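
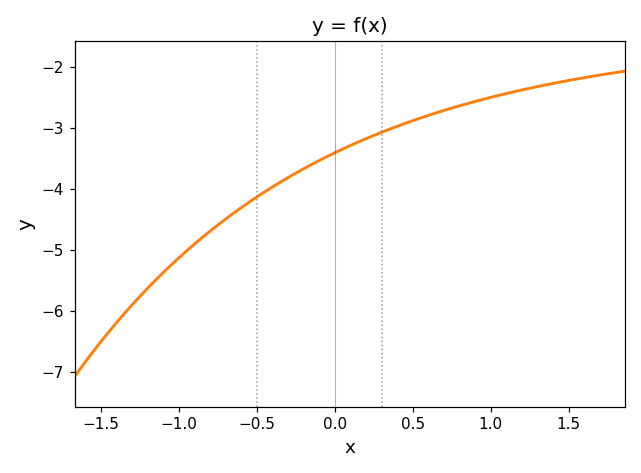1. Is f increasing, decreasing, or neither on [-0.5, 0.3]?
increasing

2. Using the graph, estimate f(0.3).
-3.1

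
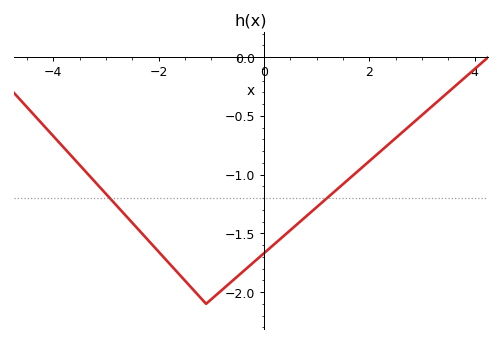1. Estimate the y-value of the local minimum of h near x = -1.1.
-2.1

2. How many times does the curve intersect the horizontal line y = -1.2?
2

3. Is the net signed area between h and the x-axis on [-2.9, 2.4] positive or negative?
negative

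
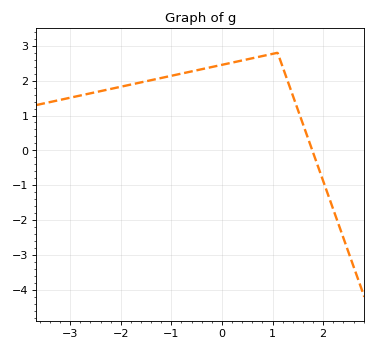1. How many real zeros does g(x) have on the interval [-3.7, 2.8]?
1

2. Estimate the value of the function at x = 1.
2.77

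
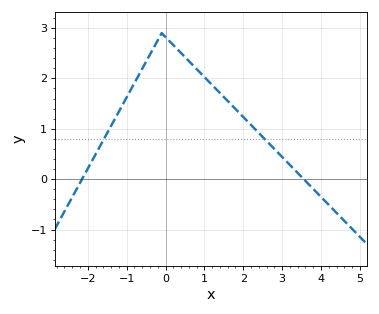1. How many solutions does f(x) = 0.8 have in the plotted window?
2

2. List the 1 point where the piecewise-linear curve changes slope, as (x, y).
(-0.1, 2.9)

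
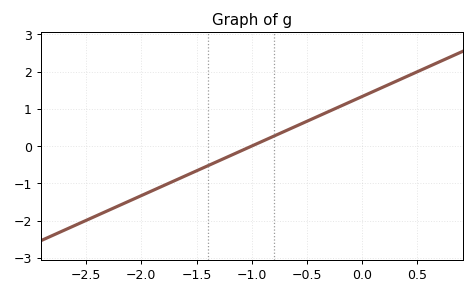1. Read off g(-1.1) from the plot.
-0.1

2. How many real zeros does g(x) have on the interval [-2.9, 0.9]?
1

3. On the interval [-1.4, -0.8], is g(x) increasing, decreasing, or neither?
increasing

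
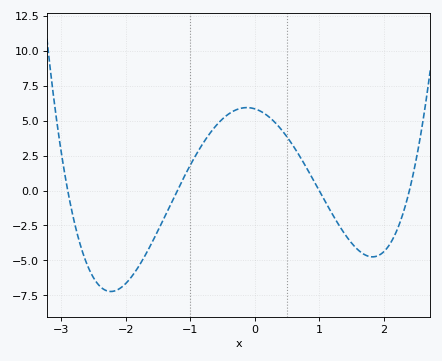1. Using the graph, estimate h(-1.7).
-4.5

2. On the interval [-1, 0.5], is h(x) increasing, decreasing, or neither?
neither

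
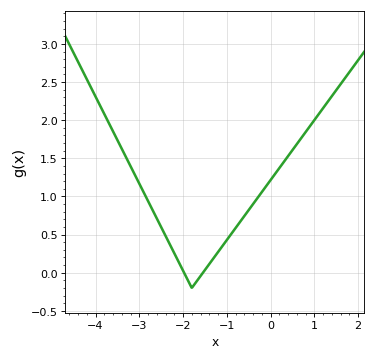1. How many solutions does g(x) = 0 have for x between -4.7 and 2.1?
2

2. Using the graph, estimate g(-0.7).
0.664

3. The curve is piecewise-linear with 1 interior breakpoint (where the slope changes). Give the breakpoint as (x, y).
(-1.8, -0.2)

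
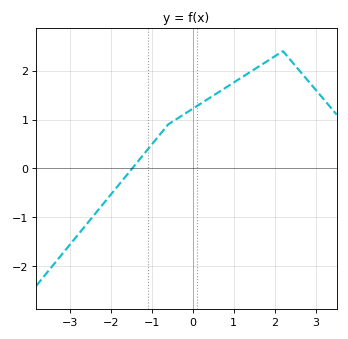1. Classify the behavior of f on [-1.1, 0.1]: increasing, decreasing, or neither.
increasing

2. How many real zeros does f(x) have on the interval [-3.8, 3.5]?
1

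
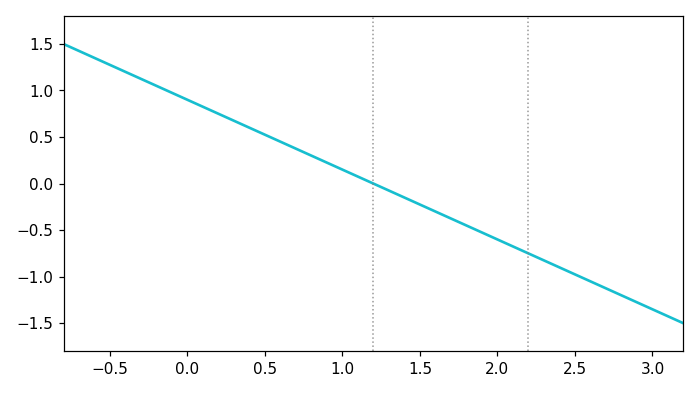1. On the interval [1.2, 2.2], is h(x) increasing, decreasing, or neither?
decreasing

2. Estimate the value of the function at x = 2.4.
-0.9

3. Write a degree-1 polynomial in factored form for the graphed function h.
y = -0.75(x - 1.2)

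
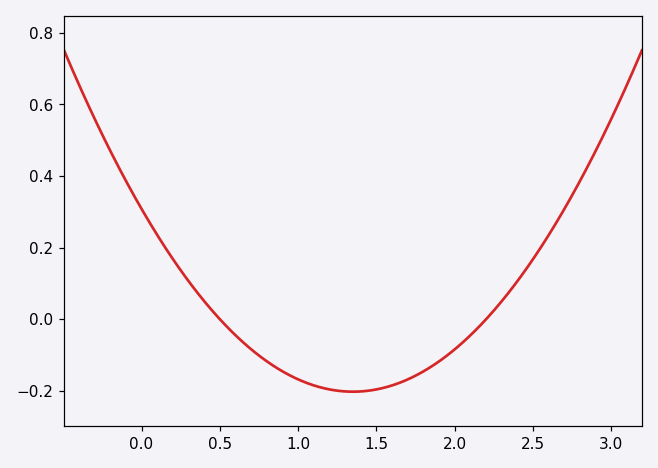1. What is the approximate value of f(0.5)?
0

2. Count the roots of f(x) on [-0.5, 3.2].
2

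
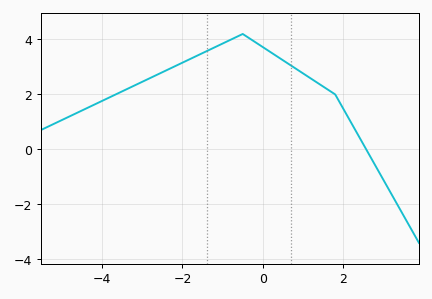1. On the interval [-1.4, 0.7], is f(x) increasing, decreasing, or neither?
neither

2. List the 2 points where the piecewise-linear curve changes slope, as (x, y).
(-0.5, 4.2); (1.8, 2)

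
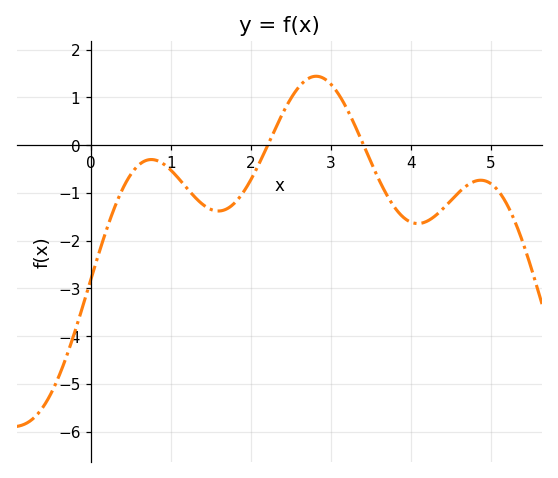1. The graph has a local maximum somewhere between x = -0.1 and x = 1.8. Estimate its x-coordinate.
0.8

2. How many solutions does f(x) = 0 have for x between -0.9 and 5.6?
2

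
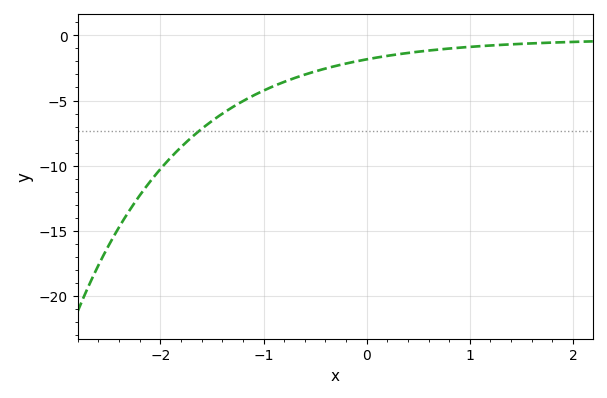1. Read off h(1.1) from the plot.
-0.828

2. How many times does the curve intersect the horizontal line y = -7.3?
1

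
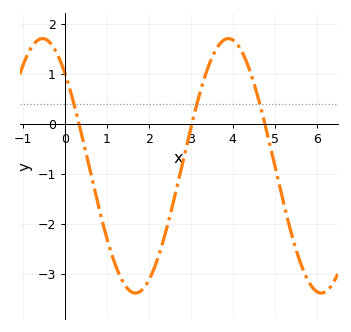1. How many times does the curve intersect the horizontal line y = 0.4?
3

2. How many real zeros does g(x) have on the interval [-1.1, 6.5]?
3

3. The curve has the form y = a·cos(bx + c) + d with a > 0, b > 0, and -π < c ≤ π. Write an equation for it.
y = 2.55cos(1.4x + 0.75) - 0.84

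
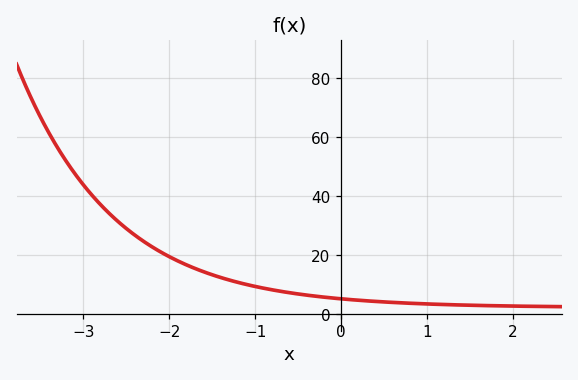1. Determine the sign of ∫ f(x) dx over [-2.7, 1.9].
positive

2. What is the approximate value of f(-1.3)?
11.4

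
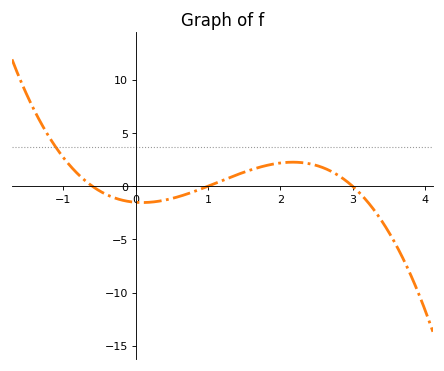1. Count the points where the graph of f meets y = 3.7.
1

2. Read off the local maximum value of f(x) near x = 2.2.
2.26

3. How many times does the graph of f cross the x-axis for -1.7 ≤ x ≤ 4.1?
3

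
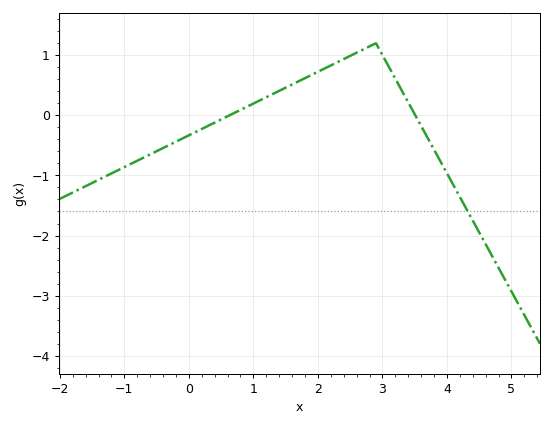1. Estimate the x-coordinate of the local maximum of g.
2.9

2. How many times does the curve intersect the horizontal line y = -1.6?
1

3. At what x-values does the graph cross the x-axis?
0.63, 3.51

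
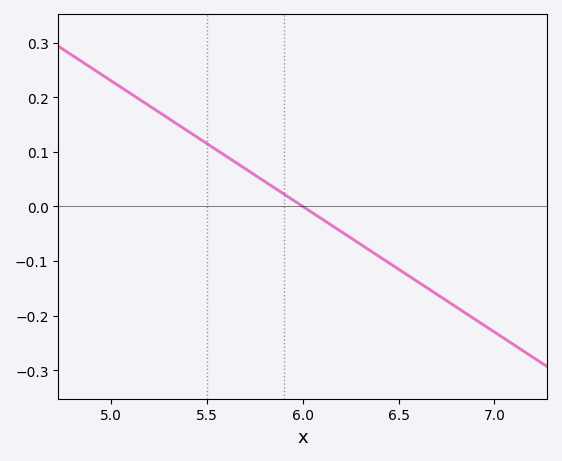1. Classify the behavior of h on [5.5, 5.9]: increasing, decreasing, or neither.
decreasing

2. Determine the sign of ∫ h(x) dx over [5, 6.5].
positive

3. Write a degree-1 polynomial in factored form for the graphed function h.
y = -0.23(x - 6)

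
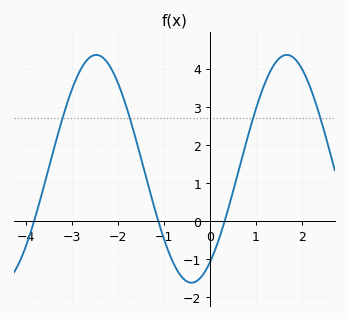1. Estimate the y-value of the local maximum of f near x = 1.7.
4.36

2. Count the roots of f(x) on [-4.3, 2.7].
3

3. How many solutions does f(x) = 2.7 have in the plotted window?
4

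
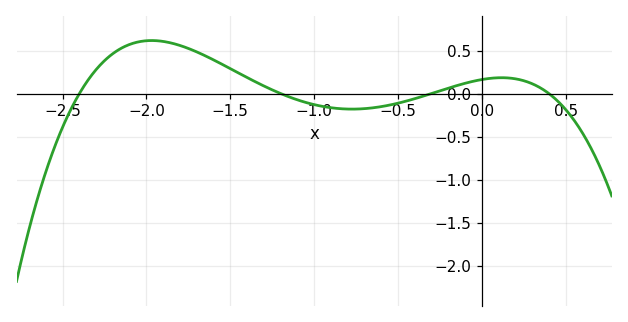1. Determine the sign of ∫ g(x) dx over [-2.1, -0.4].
positive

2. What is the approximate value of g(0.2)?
0.171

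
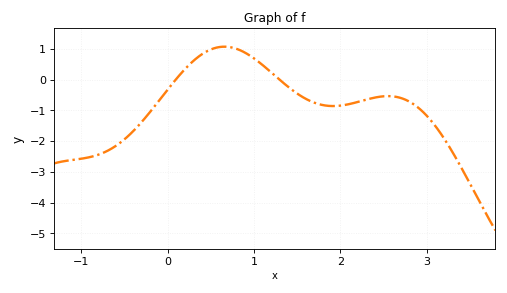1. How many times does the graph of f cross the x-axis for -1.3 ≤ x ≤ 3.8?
2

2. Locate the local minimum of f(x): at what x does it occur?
1.92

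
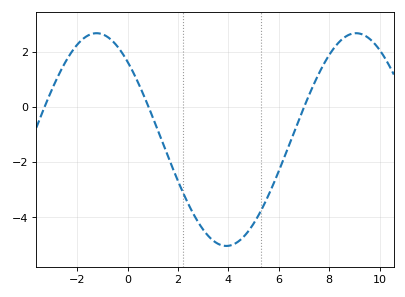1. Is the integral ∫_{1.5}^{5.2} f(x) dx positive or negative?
negative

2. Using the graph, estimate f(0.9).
-0.2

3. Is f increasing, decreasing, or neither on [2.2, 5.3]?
neither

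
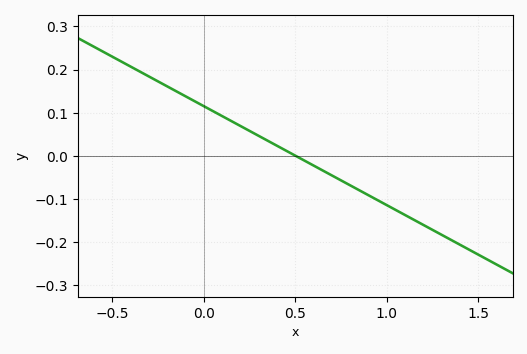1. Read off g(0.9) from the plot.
-0.09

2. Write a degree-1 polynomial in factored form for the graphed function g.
y = -0.23(x - 0.5)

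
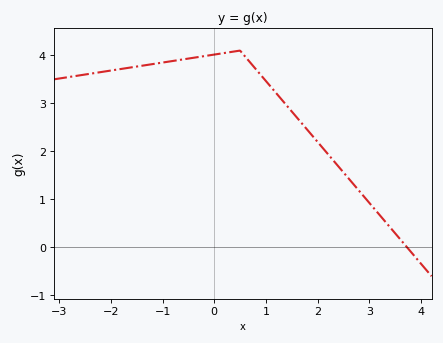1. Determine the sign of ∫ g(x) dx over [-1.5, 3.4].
positive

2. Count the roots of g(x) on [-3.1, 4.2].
1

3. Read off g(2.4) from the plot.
1.69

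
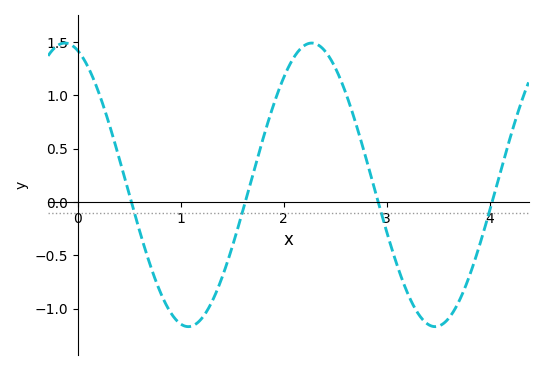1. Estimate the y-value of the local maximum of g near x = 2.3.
1.5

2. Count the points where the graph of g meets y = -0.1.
4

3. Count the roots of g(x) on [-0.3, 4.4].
4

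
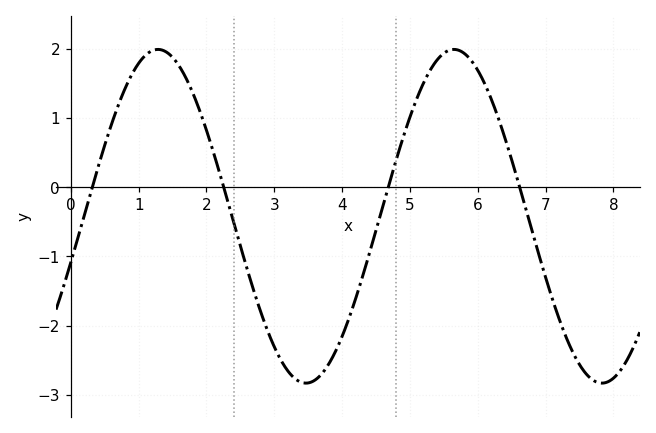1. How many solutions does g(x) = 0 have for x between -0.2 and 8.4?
4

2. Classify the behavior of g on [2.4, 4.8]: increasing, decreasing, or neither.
neither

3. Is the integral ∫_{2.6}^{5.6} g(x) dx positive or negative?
negative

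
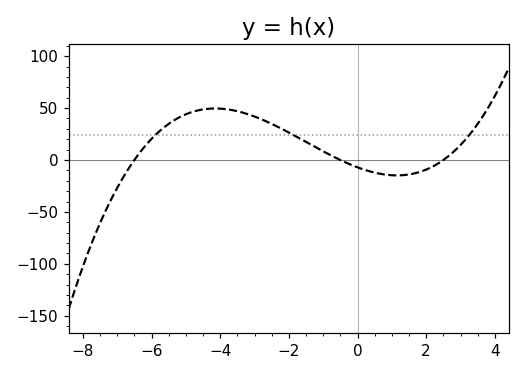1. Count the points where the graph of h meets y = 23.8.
3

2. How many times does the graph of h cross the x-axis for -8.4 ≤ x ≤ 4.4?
3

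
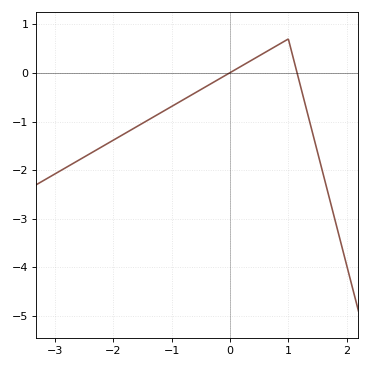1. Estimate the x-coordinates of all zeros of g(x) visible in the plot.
-0.008, 1.15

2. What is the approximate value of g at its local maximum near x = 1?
0.699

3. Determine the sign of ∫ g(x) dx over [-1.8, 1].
negative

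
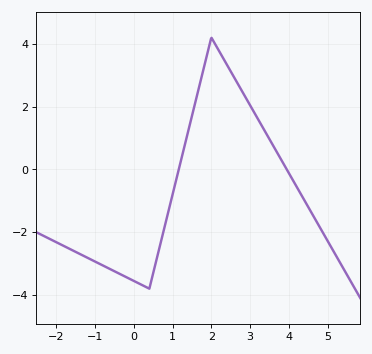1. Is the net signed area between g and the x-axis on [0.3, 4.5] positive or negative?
positive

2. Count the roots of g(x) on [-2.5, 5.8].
2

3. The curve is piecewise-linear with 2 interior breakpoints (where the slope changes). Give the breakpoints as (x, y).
(0.4, -3.8); (2, 4.2)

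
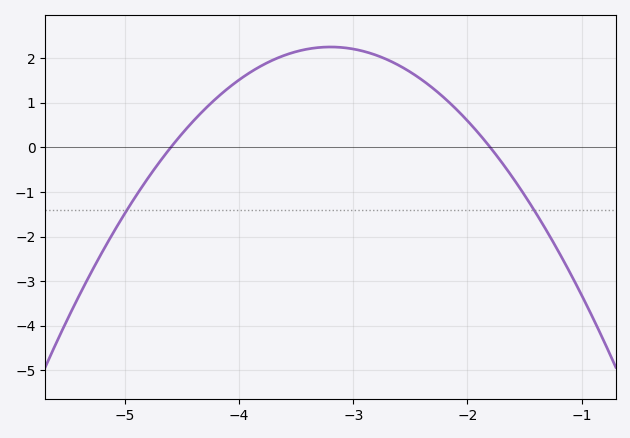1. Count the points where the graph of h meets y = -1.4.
2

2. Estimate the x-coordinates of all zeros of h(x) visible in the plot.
-4.6, -1.8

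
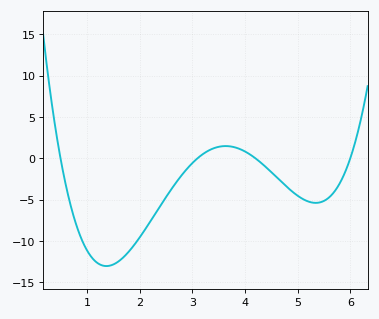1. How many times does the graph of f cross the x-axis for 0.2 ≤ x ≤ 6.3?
4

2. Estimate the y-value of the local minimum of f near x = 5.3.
-5.38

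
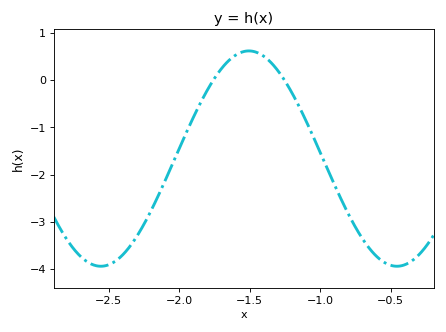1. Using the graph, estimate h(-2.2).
-2.8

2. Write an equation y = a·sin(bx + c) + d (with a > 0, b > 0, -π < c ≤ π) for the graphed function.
y = 2.28sin(3x - 0.21) - 1.66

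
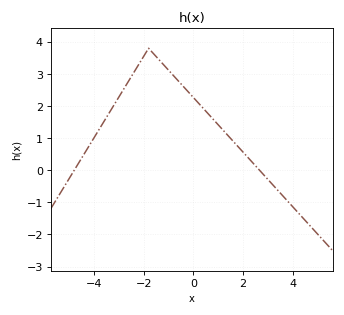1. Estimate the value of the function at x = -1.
3.12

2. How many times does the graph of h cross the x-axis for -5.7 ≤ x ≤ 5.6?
2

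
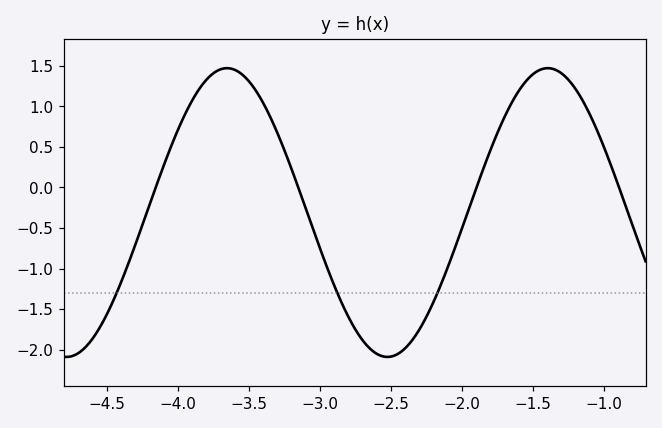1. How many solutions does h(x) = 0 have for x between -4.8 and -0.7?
4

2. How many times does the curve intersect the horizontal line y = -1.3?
3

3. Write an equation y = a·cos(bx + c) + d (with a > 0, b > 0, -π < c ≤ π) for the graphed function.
y = 1.78cos(2.8x - 2.4) - 0.31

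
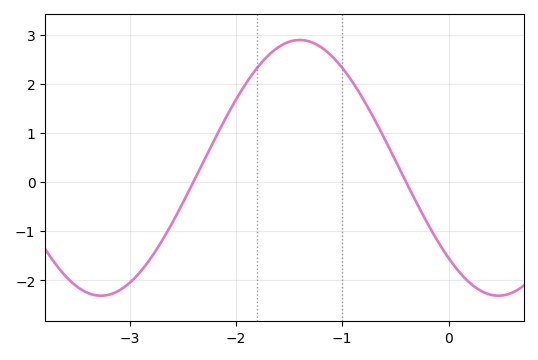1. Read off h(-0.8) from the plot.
1.68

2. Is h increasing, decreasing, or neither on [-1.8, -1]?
neither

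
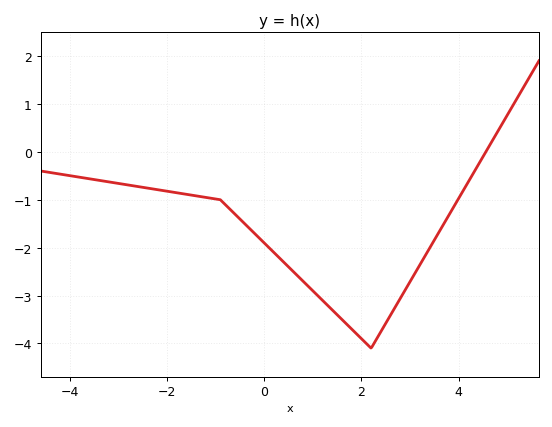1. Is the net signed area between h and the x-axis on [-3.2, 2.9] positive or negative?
negative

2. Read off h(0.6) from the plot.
-2.5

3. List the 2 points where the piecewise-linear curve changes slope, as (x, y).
(-0.9, -1); (2.2, -4.1)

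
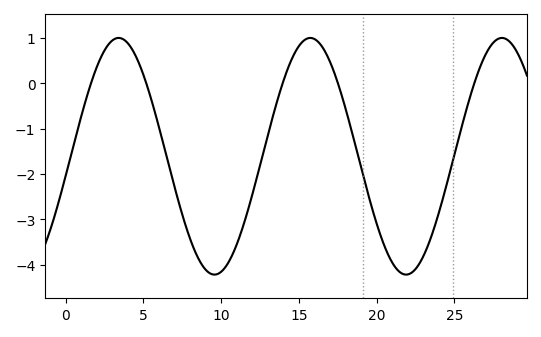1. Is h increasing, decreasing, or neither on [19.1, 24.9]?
neither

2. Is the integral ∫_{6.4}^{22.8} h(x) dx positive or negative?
negative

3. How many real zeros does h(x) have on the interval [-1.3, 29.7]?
5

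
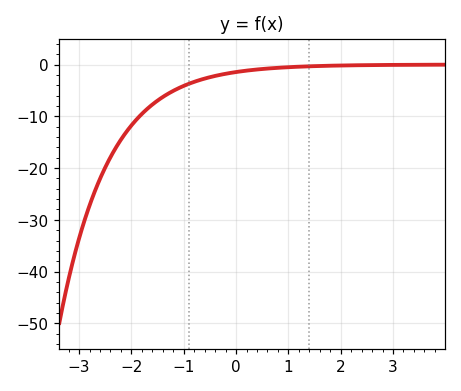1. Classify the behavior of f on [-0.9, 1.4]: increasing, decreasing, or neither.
increasing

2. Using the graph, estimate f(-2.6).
-22.1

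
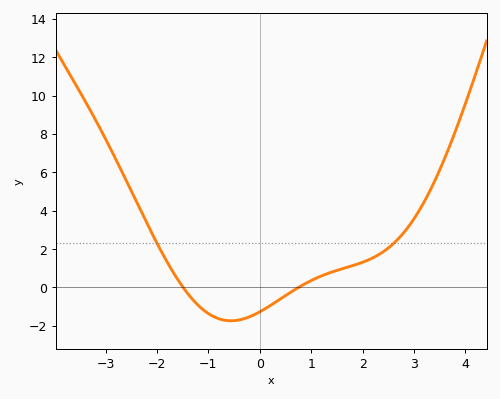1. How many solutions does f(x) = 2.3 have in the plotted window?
2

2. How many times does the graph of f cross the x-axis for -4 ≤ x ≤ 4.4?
2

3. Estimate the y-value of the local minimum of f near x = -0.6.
-1.74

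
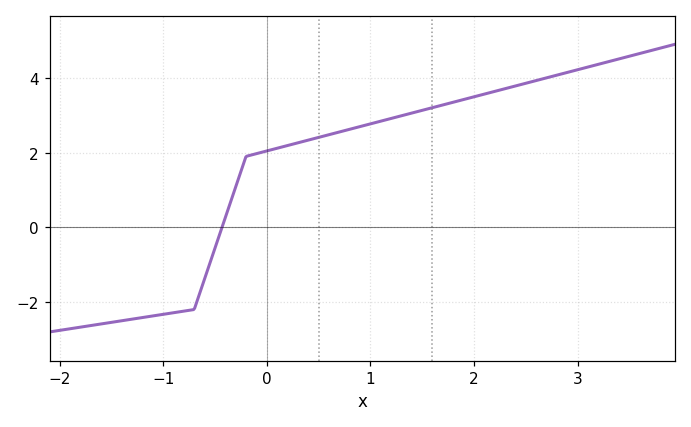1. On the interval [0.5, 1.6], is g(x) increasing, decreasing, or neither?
increasing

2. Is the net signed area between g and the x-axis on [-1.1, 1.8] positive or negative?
positive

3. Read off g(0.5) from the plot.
2.41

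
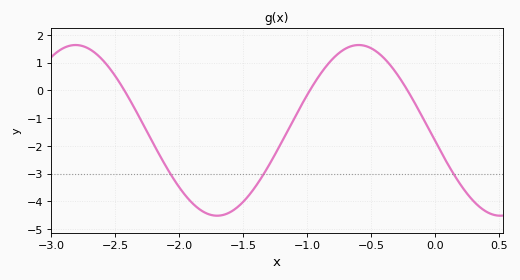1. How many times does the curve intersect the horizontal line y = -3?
3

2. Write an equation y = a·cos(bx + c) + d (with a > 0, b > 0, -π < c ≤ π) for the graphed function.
y = 3.08cos(2.84x + 1.7) - 1.44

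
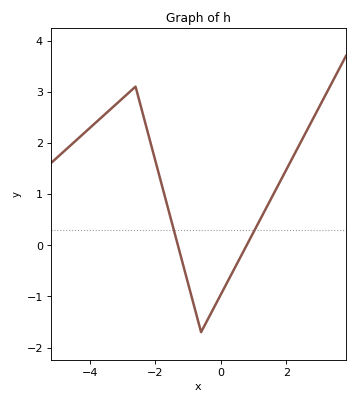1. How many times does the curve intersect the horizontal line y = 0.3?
2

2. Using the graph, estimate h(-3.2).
2.75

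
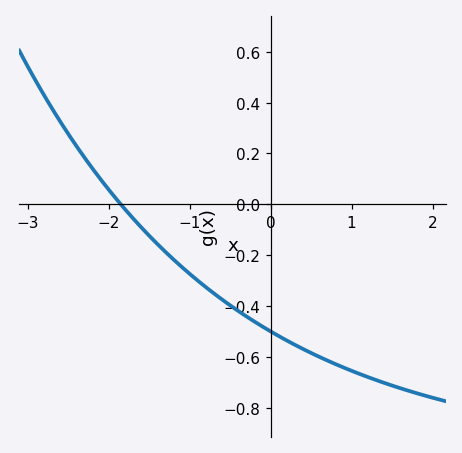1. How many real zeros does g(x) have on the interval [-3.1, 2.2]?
1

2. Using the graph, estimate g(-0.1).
-0.48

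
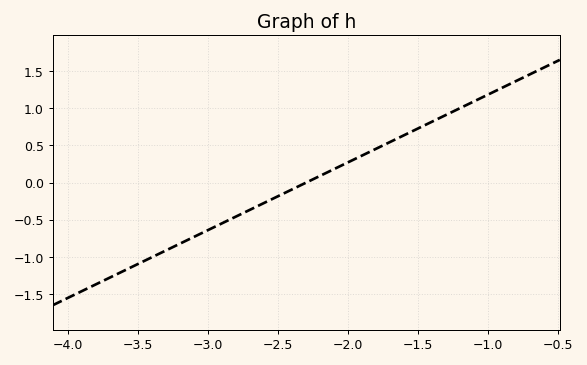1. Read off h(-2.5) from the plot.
-0.2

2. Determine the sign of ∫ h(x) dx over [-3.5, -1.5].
negative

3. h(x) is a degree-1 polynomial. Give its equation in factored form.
y = 0.91(x + 2.3)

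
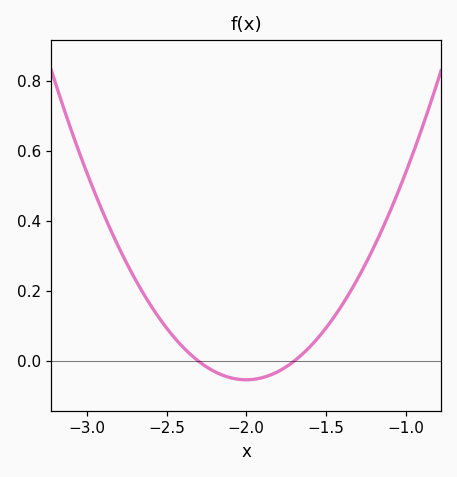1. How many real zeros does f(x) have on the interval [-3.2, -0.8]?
2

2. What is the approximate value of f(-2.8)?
0.32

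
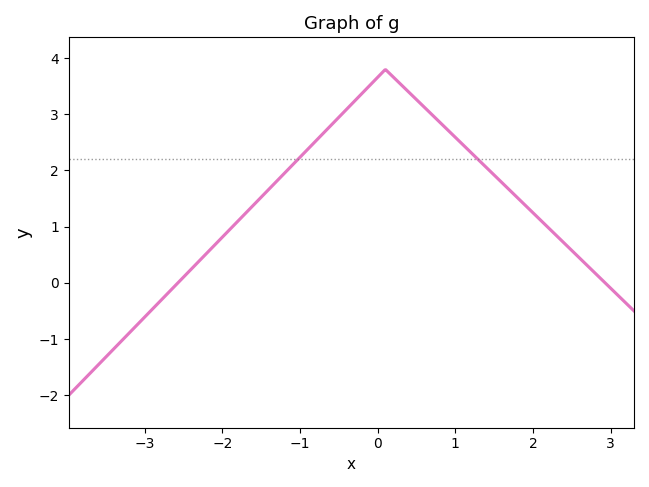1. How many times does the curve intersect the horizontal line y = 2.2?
2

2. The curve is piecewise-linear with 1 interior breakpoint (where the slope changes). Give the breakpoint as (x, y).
(0.1, 3.8)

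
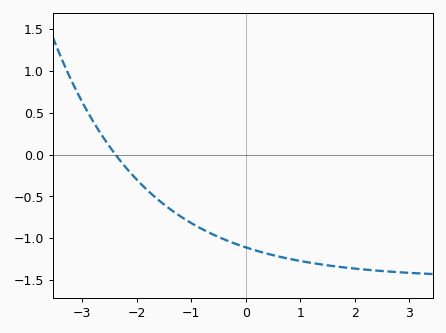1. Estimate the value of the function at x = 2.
-1.36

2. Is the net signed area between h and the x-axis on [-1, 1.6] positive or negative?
negative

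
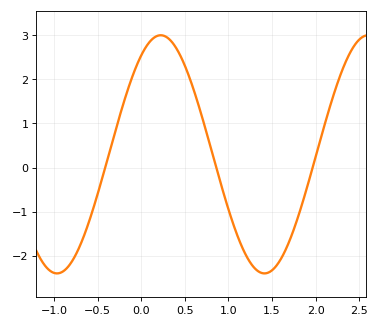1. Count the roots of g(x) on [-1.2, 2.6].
3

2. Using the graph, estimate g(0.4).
2.71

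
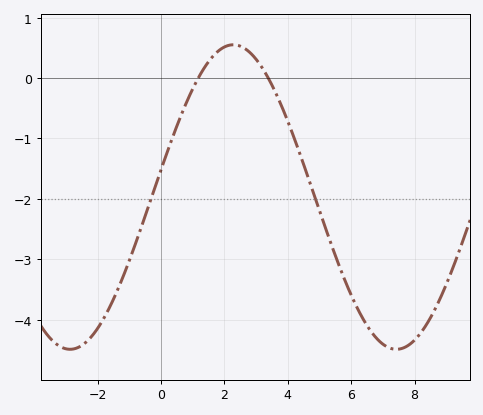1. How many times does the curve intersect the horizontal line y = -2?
2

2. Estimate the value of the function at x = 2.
0.514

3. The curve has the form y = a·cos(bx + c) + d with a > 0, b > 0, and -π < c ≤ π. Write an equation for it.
y = 2.52cos(0.61x - 1.39) - 1.97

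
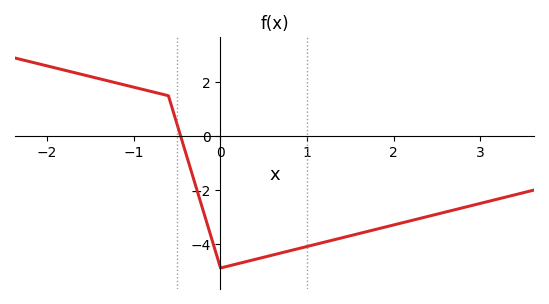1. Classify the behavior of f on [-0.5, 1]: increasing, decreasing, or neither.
neither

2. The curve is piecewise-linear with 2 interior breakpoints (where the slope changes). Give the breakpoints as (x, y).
(-0.6, 1.5); (0, -4.9)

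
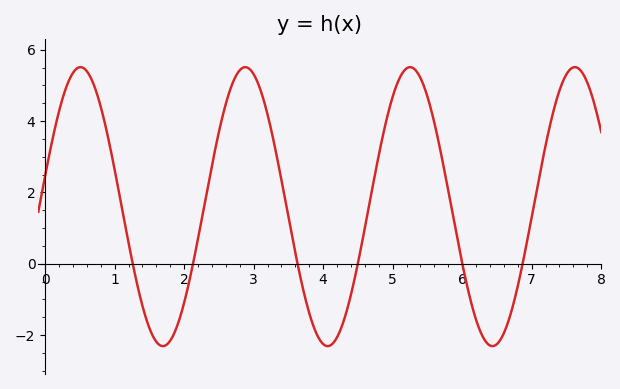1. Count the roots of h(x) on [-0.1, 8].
6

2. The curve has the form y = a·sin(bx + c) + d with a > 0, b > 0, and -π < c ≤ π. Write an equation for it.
y = 3.91sin(2.65x + 0.222) + 1.6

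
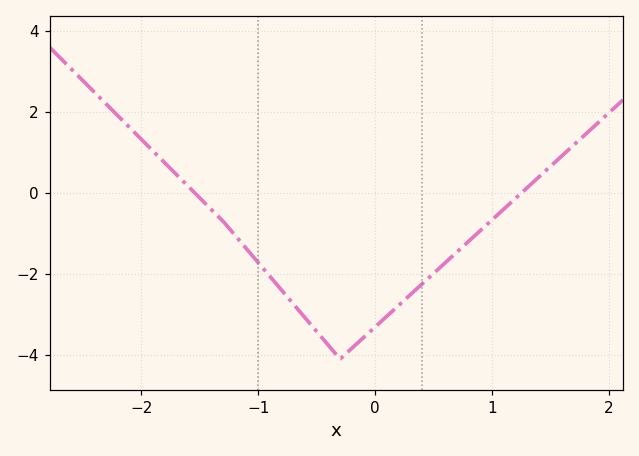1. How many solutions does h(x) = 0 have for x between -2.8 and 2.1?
2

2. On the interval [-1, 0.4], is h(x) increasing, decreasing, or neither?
neither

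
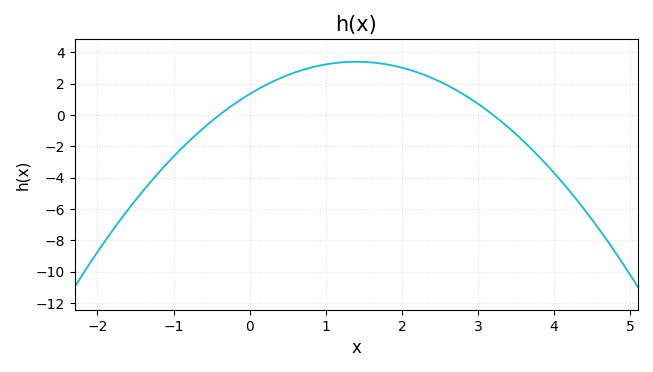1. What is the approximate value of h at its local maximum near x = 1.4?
3.4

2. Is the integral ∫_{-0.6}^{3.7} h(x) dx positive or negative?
positive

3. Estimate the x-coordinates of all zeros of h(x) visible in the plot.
-0.4, 3.2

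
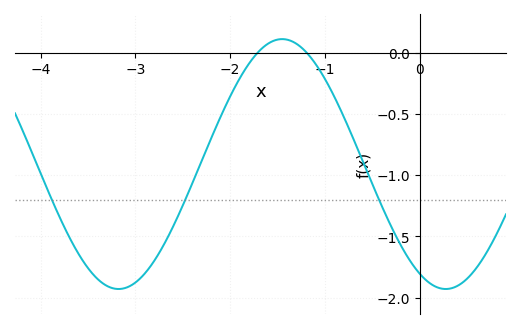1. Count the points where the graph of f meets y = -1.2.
3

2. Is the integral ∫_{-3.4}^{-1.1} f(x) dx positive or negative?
negative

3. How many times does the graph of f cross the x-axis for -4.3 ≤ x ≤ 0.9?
2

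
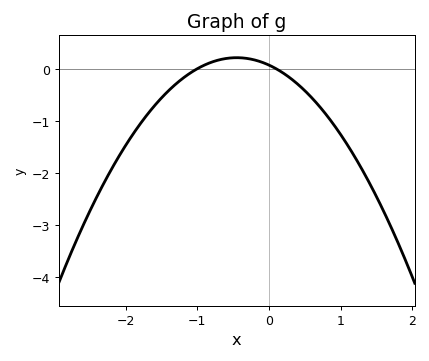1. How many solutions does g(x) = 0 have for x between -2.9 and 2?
2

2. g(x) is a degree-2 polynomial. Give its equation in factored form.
y = -0.7(x + 1)(x - 0.1)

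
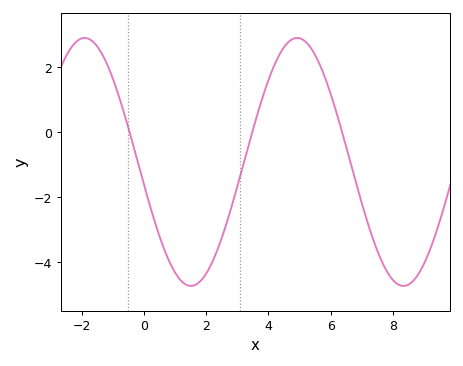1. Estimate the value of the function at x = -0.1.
-1.2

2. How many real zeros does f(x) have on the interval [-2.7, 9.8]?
3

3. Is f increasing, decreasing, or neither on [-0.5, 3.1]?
neither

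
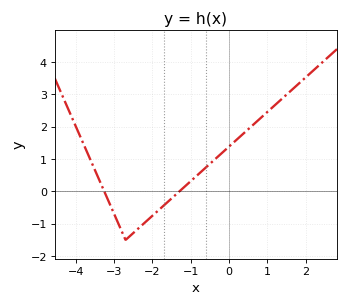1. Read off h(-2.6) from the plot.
-1.4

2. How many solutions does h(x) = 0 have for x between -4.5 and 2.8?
2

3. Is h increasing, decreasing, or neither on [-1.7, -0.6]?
increasing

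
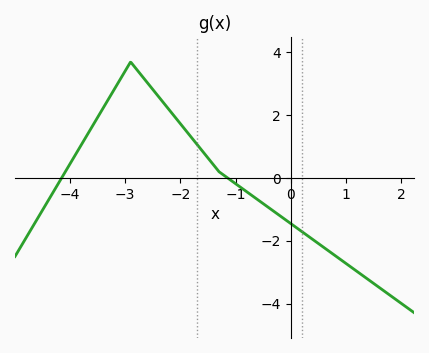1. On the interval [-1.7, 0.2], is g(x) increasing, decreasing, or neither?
decreasing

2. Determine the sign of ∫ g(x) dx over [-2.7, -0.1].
positive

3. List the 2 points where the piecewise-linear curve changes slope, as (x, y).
(-2.9, 3.7); (-1.3, 0.2)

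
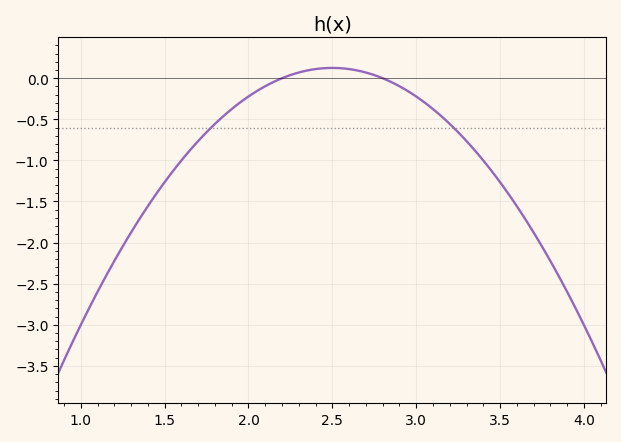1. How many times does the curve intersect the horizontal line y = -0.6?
2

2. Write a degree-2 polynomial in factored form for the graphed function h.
y = -1.39(x - 2.2)(x - 2.8)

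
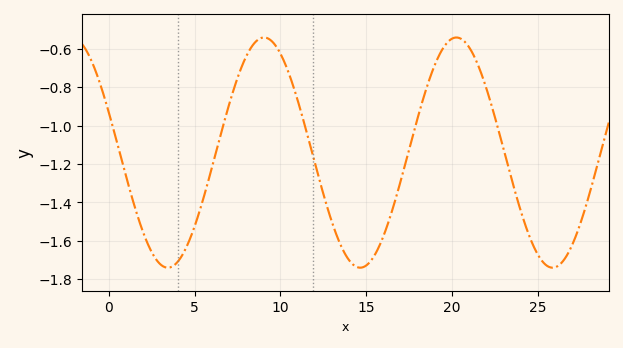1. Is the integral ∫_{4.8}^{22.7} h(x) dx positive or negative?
negative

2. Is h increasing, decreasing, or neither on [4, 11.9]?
neither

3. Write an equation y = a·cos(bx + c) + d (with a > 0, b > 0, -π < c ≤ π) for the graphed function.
y = 0.6cos(0.56x + 1.22) - 1.14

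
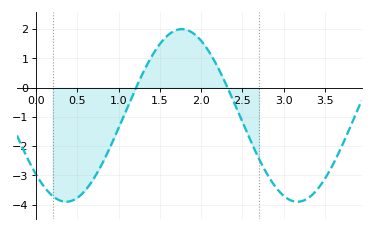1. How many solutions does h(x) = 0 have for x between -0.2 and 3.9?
2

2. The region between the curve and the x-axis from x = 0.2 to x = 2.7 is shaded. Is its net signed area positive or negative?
negative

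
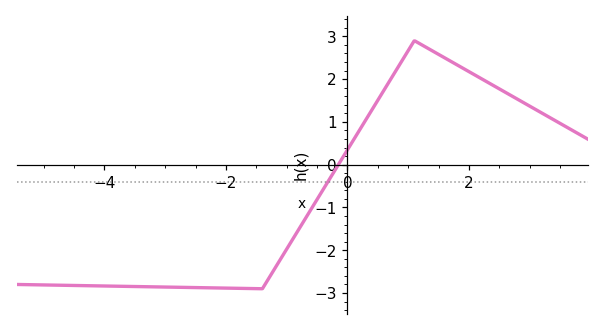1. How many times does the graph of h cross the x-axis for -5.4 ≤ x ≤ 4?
1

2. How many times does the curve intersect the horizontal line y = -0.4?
1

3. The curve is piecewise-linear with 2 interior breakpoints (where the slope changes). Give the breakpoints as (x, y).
(-1.4, -2.9); (1.1, 2.9)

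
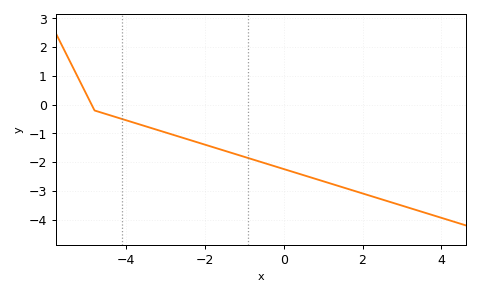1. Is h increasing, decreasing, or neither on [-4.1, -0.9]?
decreasing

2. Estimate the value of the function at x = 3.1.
-3.6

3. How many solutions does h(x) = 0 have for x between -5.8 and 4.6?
1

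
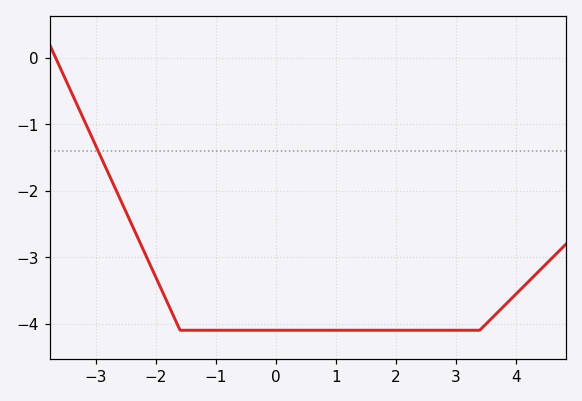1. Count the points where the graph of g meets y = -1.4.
1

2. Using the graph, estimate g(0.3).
-4.1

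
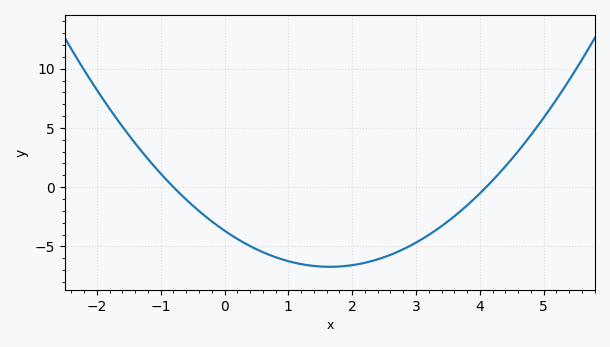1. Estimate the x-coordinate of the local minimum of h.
1.65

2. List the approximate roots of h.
-0.8, 4.1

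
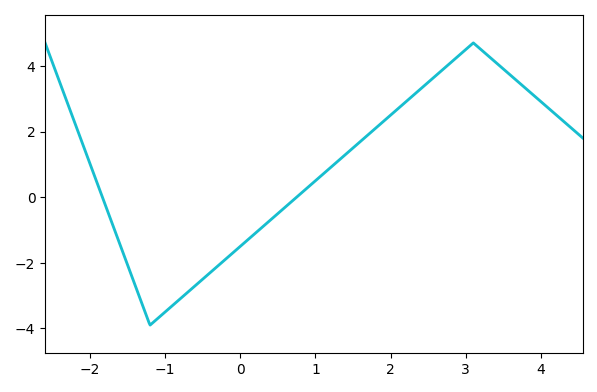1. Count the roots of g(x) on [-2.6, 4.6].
2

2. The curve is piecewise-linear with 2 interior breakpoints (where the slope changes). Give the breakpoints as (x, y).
(-1.2, -3.9); (3.1, 4.7)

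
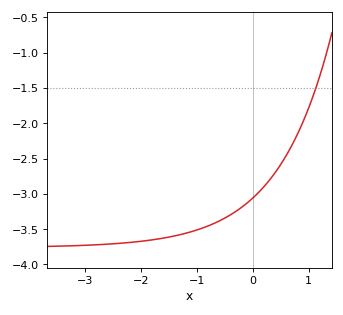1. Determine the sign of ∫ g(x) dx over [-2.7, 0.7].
negative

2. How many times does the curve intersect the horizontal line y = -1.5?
1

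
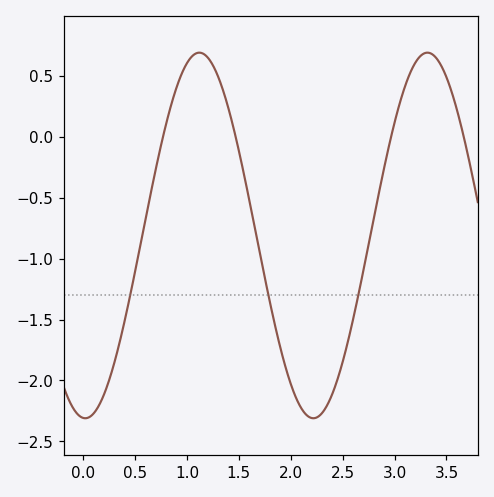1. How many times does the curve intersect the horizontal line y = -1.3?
3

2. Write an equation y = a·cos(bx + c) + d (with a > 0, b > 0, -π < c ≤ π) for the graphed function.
y = 1.5cos(2.86x + 3.08) - 0.81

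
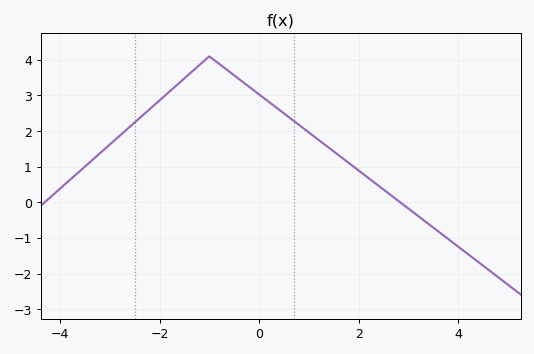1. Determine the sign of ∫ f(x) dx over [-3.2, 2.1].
positive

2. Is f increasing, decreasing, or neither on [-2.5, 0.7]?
neither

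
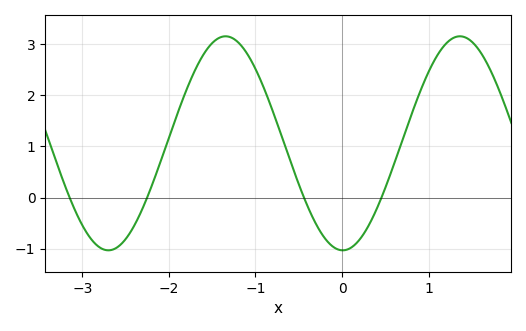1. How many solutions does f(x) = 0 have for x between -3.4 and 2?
4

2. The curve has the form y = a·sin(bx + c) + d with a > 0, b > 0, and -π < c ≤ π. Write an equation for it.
y = 2.09sin(2.3x - 1.6) + 1.06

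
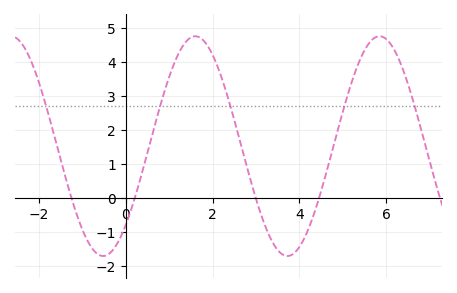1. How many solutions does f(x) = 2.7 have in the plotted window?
5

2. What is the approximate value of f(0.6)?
1.8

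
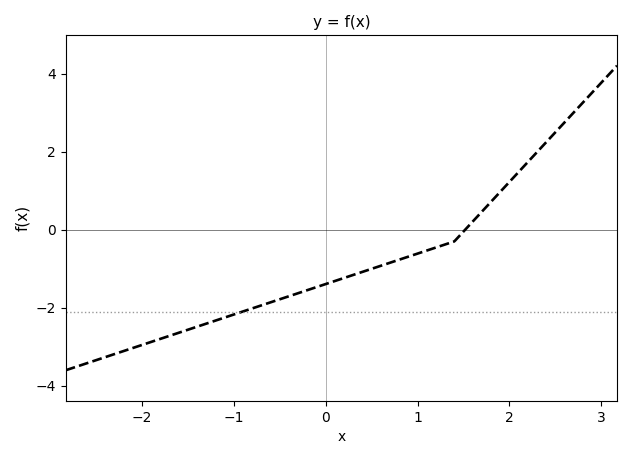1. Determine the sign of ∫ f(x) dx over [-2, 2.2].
negative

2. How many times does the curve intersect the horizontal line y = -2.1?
1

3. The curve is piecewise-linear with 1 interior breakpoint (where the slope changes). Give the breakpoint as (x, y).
(1.4, -0.3)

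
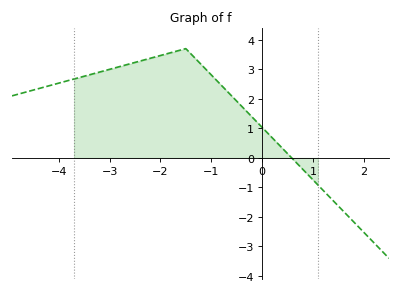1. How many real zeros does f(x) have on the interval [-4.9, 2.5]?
1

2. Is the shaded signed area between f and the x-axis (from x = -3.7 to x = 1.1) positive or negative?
positive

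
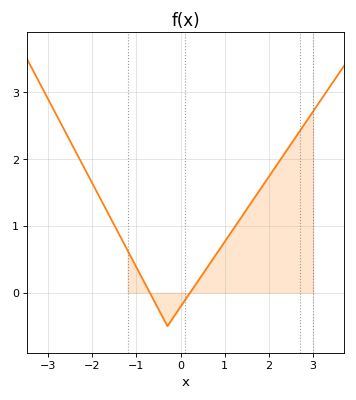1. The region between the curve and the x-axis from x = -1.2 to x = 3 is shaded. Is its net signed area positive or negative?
positive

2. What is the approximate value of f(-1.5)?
1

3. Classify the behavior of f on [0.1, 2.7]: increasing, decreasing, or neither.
increasing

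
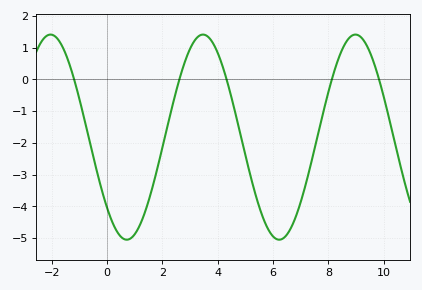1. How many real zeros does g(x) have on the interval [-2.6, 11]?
5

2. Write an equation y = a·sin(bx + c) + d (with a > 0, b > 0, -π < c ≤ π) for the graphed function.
y = 3.23sin(1.1x - 2.4) - 1.82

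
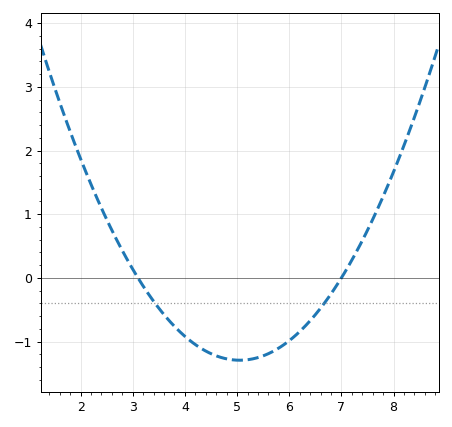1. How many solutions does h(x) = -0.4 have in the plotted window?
2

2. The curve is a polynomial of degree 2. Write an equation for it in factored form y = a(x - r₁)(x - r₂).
y = 0.34(x - 3.1)(x - 7)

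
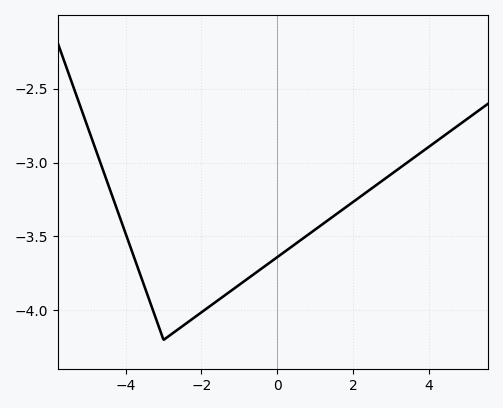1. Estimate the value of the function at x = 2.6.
-3.15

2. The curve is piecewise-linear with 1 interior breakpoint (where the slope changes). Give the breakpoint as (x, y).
(-3, -4.2)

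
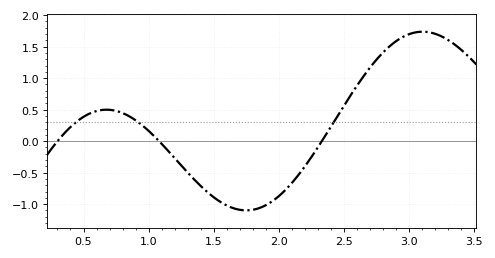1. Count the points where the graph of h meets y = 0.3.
3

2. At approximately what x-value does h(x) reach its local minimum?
1.75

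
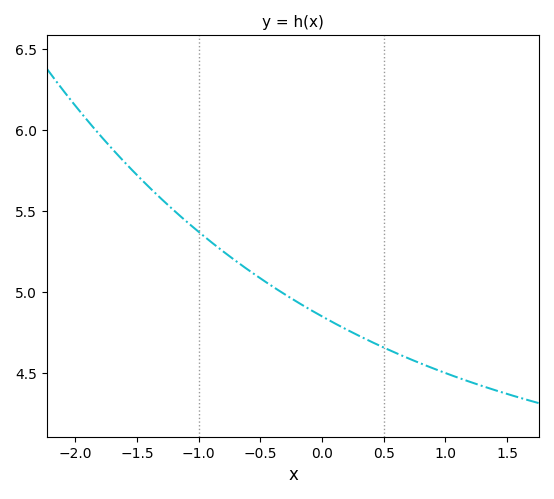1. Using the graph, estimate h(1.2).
4.45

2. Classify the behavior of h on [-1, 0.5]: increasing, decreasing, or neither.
decreasing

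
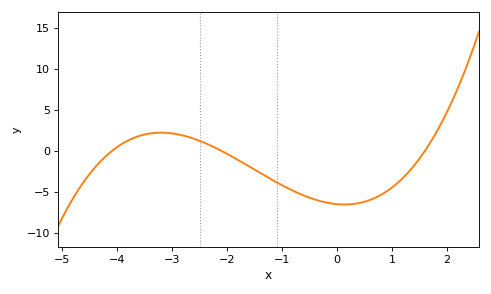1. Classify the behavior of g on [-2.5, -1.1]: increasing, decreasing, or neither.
decreasing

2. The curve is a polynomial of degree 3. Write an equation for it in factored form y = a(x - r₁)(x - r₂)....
y = 0.47(x + 4.1)(x + 2.1)(x - 1.6)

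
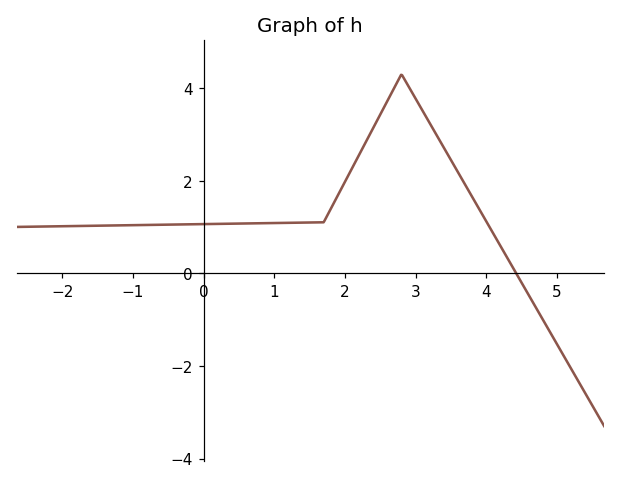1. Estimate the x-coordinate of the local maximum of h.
2.8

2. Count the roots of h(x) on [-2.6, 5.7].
1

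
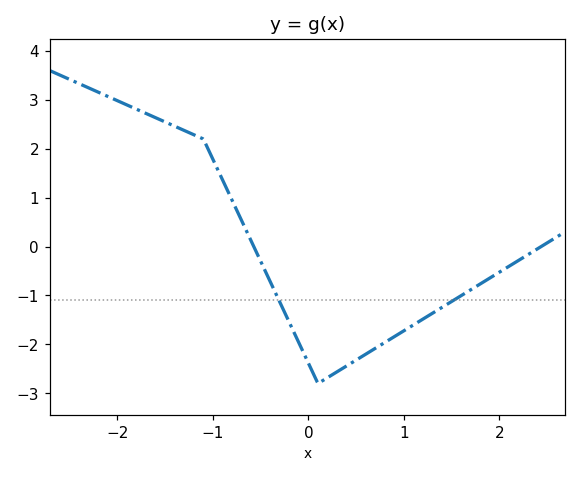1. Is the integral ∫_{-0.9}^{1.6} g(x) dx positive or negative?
negative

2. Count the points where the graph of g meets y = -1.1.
2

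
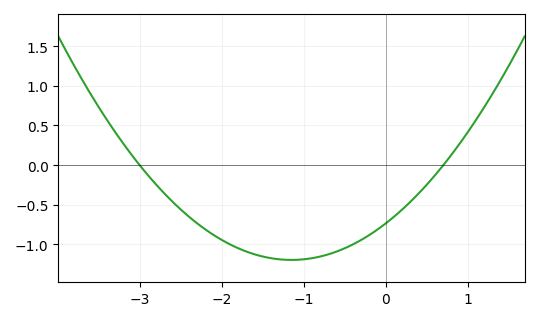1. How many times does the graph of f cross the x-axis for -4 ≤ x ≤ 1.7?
2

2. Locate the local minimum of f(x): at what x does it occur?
-1.1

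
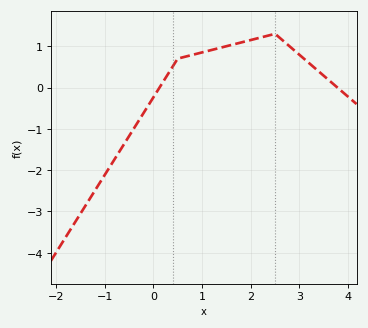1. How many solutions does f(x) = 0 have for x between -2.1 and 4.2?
2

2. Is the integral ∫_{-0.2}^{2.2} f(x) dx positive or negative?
positive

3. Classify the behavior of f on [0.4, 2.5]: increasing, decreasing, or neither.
increasing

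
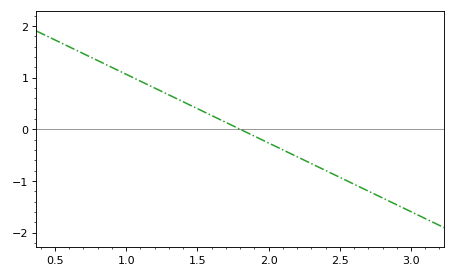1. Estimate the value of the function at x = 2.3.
-0.7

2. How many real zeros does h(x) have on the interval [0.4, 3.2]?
1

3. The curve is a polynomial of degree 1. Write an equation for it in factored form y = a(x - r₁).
y = -1.33(x - 1.8)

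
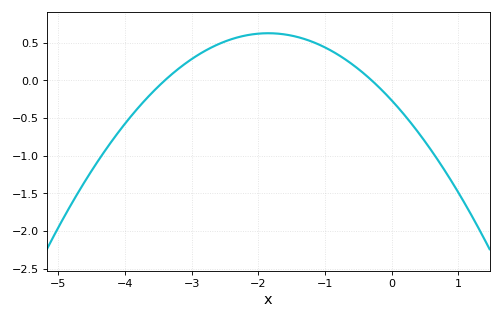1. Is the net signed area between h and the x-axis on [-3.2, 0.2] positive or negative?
positive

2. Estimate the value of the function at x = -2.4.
0.546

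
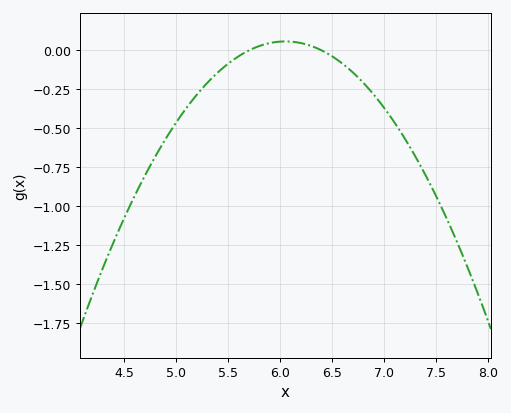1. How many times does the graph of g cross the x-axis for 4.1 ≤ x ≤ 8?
2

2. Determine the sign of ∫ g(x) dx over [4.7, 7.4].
negative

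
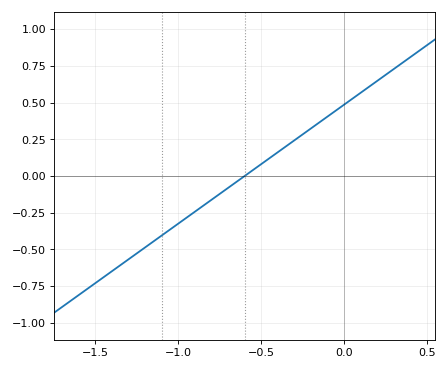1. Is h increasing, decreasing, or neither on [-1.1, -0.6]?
increasing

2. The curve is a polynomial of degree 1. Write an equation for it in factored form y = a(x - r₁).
y = 0.81(x + 0.6)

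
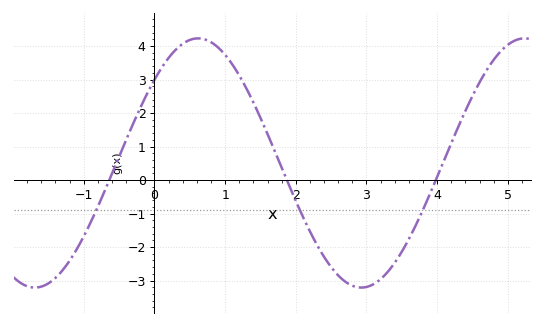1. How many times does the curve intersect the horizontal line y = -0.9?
3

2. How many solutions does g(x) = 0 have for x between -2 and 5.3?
3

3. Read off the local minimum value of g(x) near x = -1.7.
-3.2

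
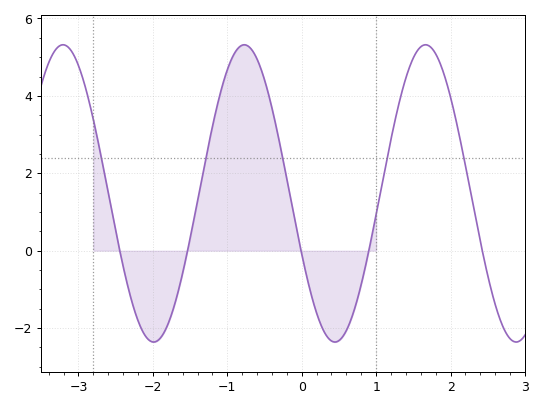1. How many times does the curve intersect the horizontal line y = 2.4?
5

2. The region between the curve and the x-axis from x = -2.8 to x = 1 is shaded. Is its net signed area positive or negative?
positive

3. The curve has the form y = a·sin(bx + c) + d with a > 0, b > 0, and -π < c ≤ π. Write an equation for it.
y = 3.84sin(2.6x - 2.7) + 1.48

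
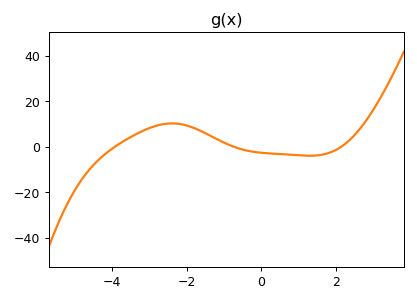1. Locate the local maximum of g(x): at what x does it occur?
-2.39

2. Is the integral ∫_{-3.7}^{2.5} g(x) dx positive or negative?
positive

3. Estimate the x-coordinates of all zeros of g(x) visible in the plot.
-3.91, -0.741, 2.13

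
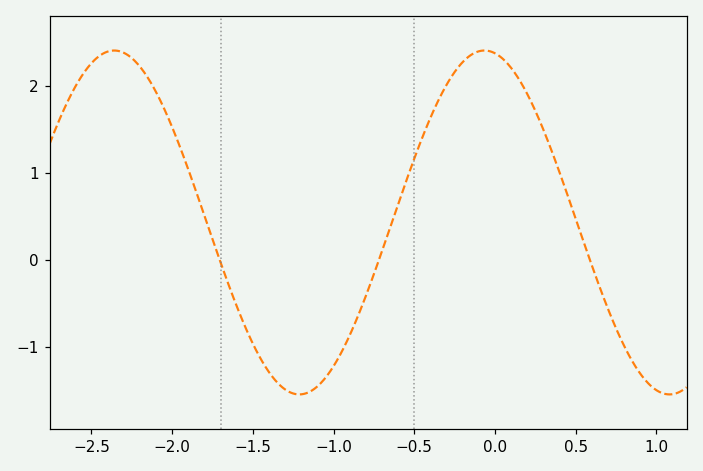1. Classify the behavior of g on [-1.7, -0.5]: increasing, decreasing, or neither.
neither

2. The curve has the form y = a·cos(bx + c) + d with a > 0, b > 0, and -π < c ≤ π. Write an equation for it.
y = 1.98cos(2.74x + 0.18) + 0.43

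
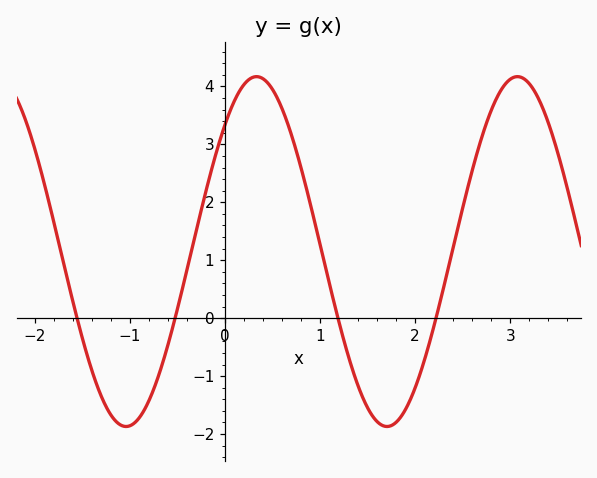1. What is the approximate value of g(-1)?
-1.9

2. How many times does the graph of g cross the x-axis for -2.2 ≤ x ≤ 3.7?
4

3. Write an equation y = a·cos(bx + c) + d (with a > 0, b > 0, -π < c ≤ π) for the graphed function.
y = 3.02cos(2.3x - 0.76) + 1.15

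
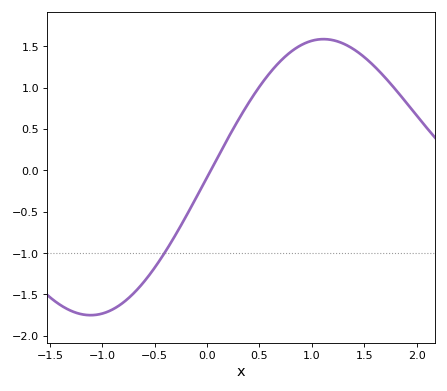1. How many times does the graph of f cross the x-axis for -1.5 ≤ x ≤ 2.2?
1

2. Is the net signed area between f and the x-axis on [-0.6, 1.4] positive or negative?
positive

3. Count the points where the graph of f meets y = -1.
1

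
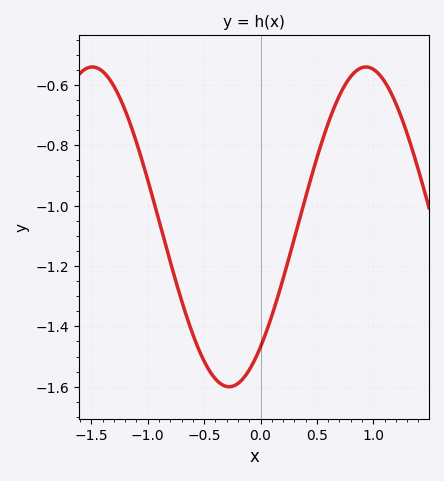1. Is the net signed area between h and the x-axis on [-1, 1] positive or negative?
negative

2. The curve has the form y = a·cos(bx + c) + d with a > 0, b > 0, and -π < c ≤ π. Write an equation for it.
y = 0.53cos(2.6x - 2.4) - 1.07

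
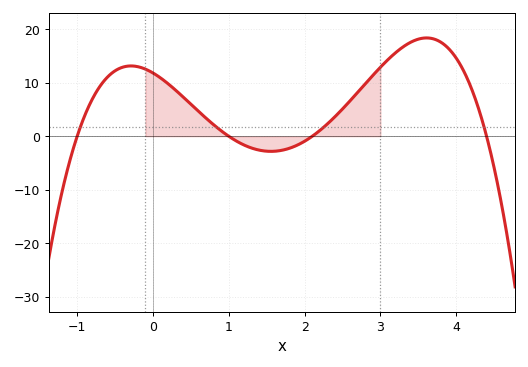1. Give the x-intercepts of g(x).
-1, 1, 2.1, 4.4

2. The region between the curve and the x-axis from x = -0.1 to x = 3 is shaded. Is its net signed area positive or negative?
positive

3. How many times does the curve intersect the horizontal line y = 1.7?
4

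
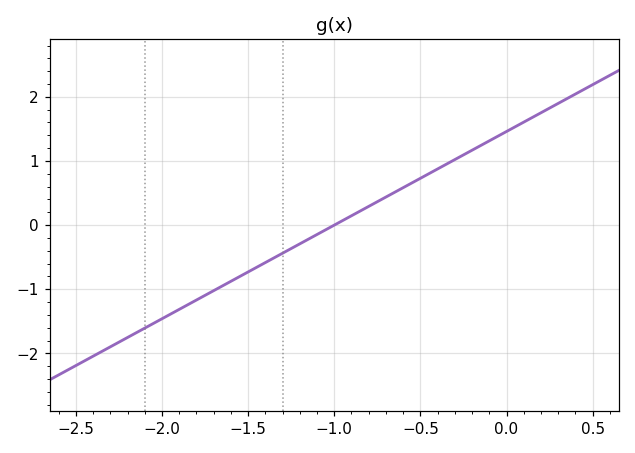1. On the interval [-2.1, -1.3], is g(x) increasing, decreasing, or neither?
increasing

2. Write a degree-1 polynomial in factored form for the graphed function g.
y = 1.46(x + 1)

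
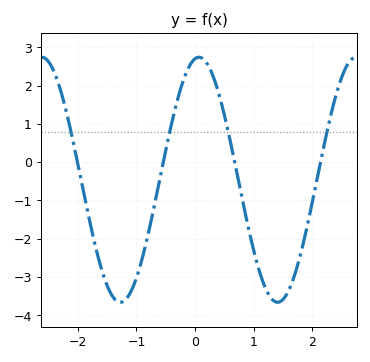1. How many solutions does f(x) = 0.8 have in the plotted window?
4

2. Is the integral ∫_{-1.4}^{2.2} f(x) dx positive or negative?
negative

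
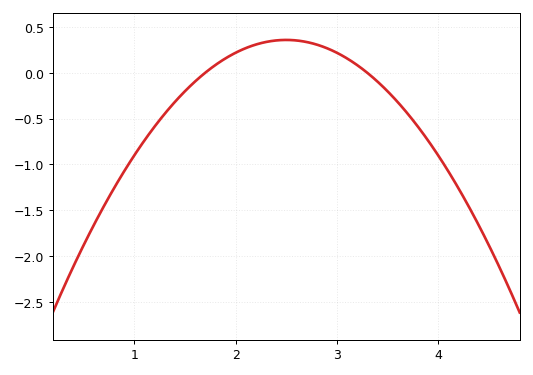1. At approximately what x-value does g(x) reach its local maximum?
2.5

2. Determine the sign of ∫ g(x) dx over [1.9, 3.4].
positive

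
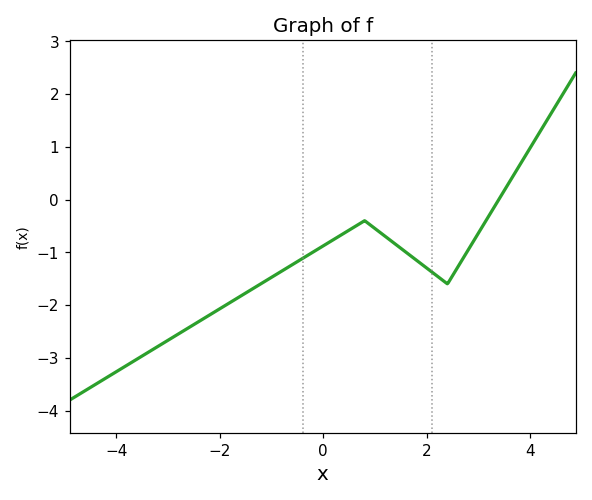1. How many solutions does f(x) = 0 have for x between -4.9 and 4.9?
1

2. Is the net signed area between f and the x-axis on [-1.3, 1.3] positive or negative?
negative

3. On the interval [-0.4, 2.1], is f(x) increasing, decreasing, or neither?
neither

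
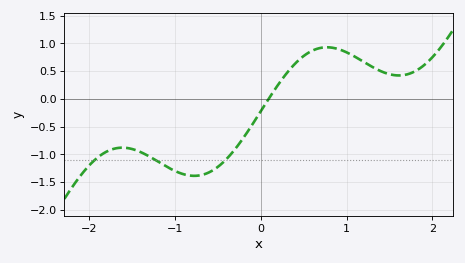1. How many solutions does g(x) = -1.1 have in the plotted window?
3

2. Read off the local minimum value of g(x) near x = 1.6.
0.423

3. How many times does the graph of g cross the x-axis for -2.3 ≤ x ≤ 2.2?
1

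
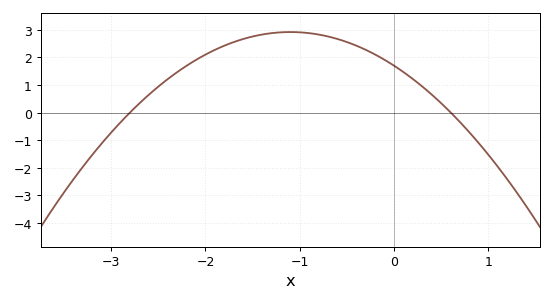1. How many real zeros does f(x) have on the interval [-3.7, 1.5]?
2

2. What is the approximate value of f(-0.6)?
2.67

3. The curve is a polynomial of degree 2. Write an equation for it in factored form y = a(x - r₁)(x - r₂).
y = -1.01(x + 2.8)(x - 0.6)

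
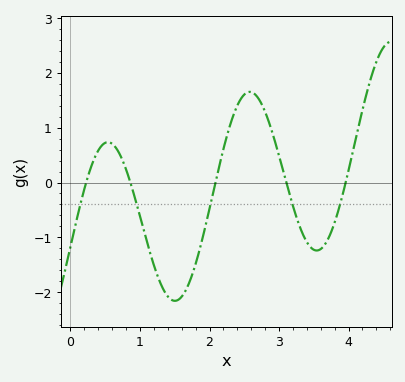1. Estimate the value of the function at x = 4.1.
0.778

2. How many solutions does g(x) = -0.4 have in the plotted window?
5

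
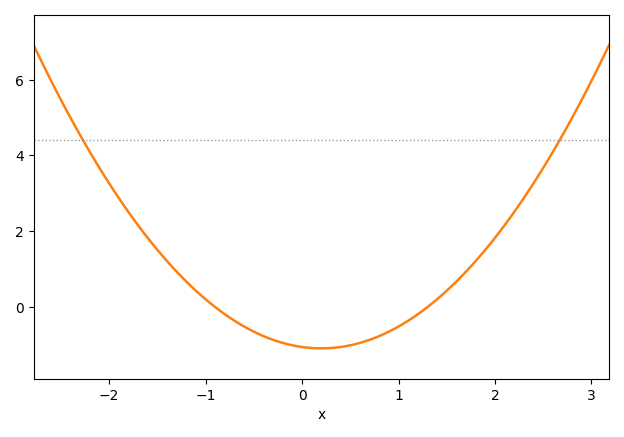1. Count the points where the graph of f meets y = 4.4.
2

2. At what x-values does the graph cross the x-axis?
-0.9, 1.3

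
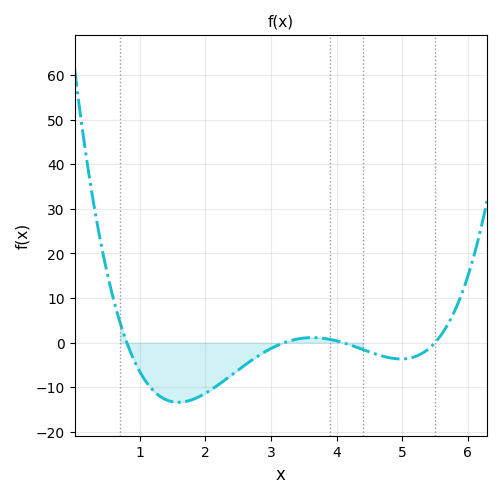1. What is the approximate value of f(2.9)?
-2.1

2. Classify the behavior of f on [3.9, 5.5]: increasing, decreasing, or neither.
neither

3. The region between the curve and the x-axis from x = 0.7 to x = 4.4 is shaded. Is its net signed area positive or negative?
negative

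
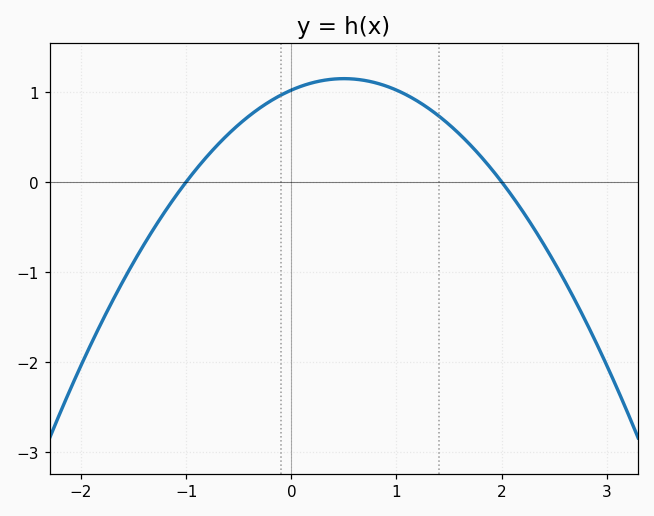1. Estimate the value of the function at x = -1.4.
-0.7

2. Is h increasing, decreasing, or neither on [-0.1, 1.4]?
neither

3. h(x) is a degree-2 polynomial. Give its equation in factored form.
y = -0.51(x + 1)(x - 2)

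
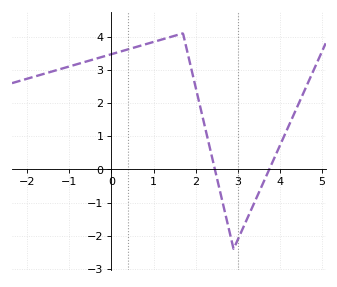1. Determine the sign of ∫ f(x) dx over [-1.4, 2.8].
positive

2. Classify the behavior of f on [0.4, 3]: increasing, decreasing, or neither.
neither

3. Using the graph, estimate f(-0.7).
3.2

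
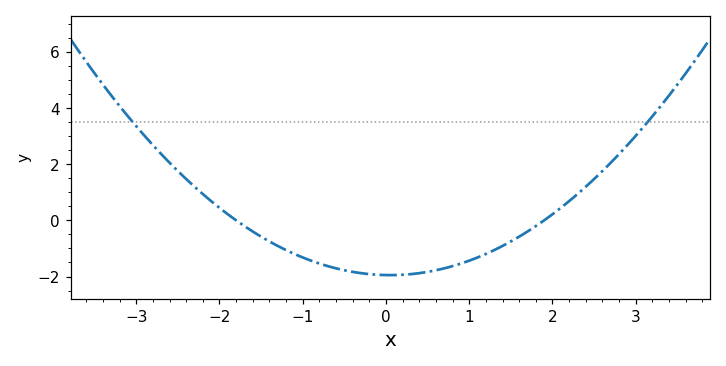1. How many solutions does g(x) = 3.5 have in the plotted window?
2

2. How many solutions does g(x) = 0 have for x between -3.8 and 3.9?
2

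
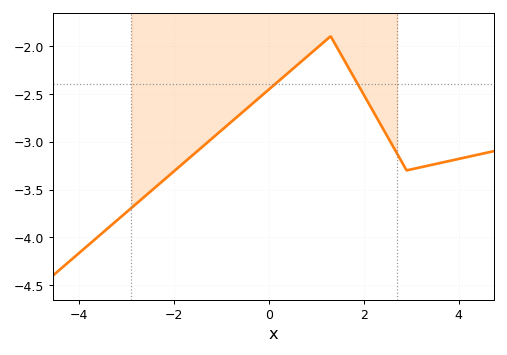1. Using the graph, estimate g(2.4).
-2.85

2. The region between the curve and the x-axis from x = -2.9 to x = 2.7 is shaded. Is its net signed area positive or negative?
negative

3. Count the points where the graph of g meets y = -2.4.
2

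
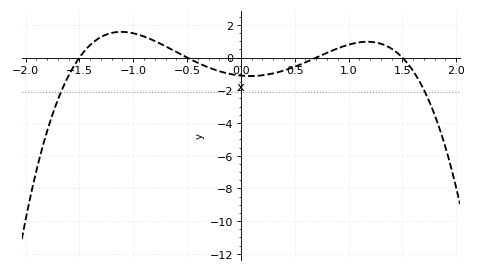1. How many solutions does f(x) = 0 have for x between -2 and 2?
4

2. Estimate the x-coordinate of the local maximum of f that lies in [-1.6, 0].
-1.11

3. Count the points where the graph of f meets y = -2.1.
2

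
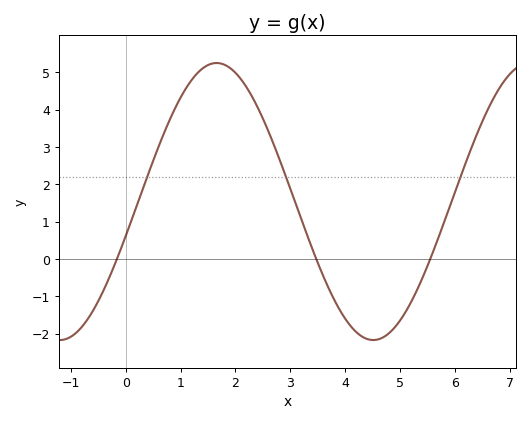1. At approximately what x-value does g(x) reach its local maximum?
1.66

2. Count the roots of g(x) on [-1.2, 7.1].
3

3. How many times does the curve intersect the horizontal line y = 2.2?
3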